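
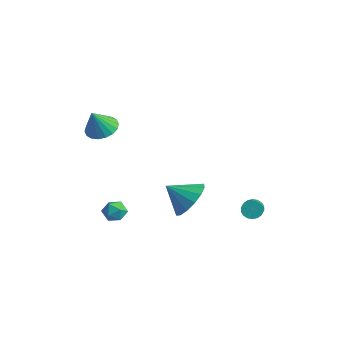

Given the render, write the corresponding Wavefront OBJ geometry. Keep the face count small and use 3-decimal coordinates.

v 2.909 4.121 -2.689
v 3.328 4.323 -2.943
v 4.17 3.481 -2.225
v 3.751 3.279 -1.971
v 3.308 4.464 -2.754
v 4.15 3.622 -2.037
v 3.209 4.536 -2.553
v 4.051 3.695 -1.836
v 3.05 4.527 -2.379
v 3.892 3.685 -1.661
v 2.864 4.437 -2.265
v 3.706 3.595 -1.548
v 2.687 4.284 -2.236
v 3.528 3.442 -1.519
v 2.553 4.099 -2.297
v 3.395 3.257 -1.579
v 2.49 3.919 -2.435
v 3.332 3.077 -1.717
v 2.51 3.778 -2.623
v 3.352 2.936 -1.906
v 2.609 3.705 -2.824
v 3.451 2.864 -2.107
v 2.768 3.715 -2.999
v 3.61 2.873 -2.281
v 2.954 3.805 -3.112
v 3.796 2.963 -2.395
v 3.132 3.958 -3.141
v 3.973 3.116 -2.424
v 3.265 4.143 -3.081
v 4.107 3.301 -2.363
v -0.935 -0.775 -2.082
v -0.549 -0.667 -2.609
v -1.331 -1.653 -2.551
v -0.945 -1.545 -3.078
v -0.674 -1.726 -2.501
v -0.43 -1.182 -2.211
v -1.45 -1.138 -2.949
v -1.206 -0.594 -2.659
v -0.868 -0.891 -3.145
v -0.388 -1.254 -2.868
v -1.492 -1.066 -2.292
v -1.012 -1.429 -2.015
v 3.541 -0.327 0.2
v 4.27 -1.124 0.206
v 2.719 -1.073 1.02
v 4.407 -0.799 0.639
v 4.313 -0.348 0.956
v 4.011 0.109 1.069
v 3.584 0.449 0.95
v 3.145 0.581 0.63
v 2.812 0.47 0.195
v 2.675 0.145 -0.239
v 2.769 -0.306 -0.555
v 3.071 -0.763 -0.669
v 3.498 -1.103 -0.55
v 3.937 -1.235 -0.23
v -2.578 -0.571 2.163
v -1.729 -0.574 2.137
v -2.542 -1.169 3.417
v -1.807 -0.241 2.298
v -2.037 0.027 2.432
v -2.375 0.176 2.514
v -2.753 0.178 2.525
v -3.097 0.031 2.465
v -3.337 -0.235 2.345
v -3.428 -0.567 2.189
v -3.35 -0.901 2.028
v -3.119 -1.168 1.893
v -2.781 -1.318 1.812
v -2.403 -1.319 1.801
v -2.06 -1.173 1.861
v -1.819 -0.907 1.981
f 2 1 5
f 2 5 3
f 3 5 6
f 3 6 4
f 5 1 7
f 5 7 6
f 6 7 8
f 6 8 4
f 7 1 9
f 7 9 8
f 8 9 10
f 8 10 4
f 9 1 11
f 9 11 10
f 10 11 12
f 10 12 4
f 11 1 13
f 11 13 12
f 12 13 14
f 12 14 4
f 13 1 15
f 13 15 14
f 14 15 16
f 14 16 4
f 15 1 17
f 15 17 16
f 16 17 18
f 16 18 4
f 17 1 19
f 17 19 18
f 18 19 20
f 18 20 4
f 19 1 21
f 19 21 20
f 20 21 22
f 20 22 4
f 21 1 23
f 21 23 22
f 22 23 24
f 22 24 4
f 23 1 25
f 23 25 24
f 24 25 26
f 24 26 4
f 25 1 27
f 25 27 26
f 26 27 28
f 26 28 4
f 27 1 29
f 27 29 28
f 28 29 30
f 28 30 4
f 29 1 2
f 29 2 30
f 30 2 3
f 30 3 4
f 31 42 36
f 31 36 32
f 31 32 38
f 31 38 41
f 31 41 42
f 32 36 40
f 36 42 35
f 42 41 33
f 41 38 37
f 38 32 39
f 34 40 35
f 34 35 33
f 34 33 37
f 34 37 39
f 34 39 40
f 35 40 36
f 33 35 42
f 37 33 41
f 39 37 38
f 40 39 32
f 44 43 46
f 44 46 45
f 46 43 47
f 46 47 45
f 47 43 48
f 47 48 45
f 48 43 49
f 48 49 45
f 49 43 50
f 49 50 45
f 50 43 51
f 50 51 45
f 51 43 52
f 51 52 45
f 52 43 53
f 52 53 45
f 53 43 54
f 53 54 45
f 54 43 55
f 54 55 45
f 55 43 56
f 55 56 45
f 56 43 44
f 56 44 45
f 58 57 60
f 58 60 59
f 60 57 61
f 60 61 59
f 61 57 62
f 61 62 59
f 62 57 63
f 62 63 59
f 63 57 64
f 63 64 59
f 64 57 65
f 64 65 59
f 65 57 66
f 65 66 59
f 66 57 67
f 66 67 59
f 67 57 68
f 67 68 59
f 68 57 69
f 68 69 59
f 69 57 70
f 69 70 59
f 70 57 71
f 70 71 59
f 71 57 72
f 71 72 59
f 72 57 58
f 72 58 59



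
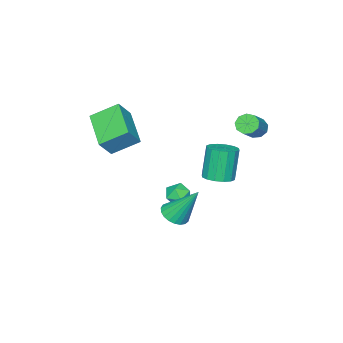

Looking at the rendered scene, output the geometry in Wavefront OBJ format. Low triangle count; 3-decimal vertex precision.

v 3.585 1.203 -1.601
v 3.933 0.769 -1.263
v 3.295 2.157 -0.079
v 4.122 0.947 -1.338
v 4.219 1.169 -1.459
v 4.206 1.396 -1.604
v 4.086 1.59 -1.749
v 3.879 1.717 -1.868
v 3.622 1.755 -1.941
v 3.358 1.698 -1.955
v 3.133 1.555 -1.908
v 2.987 1.351 -1.808
v 2.944 1.121 -1.672
v 3.012 0.905 -1.524
v 3.179 0.741 -1.389
v 3.417 0.657 -1.291
v 3.683 0.667 -1.246
v 3.287 -3.554 2.101
v 2.51 -2.668 2.799
v 2.649 -3.479 1.295
v 1.872 -2.593 1.994
v 4.308 -2.127 1.426
v 3.531 -1.241 2.125
v 3.67 -2.052 0.621
v 2.893 -1.166 1.319
v -0.933 1.697 1.491
v -0.616 1.42 1.185
v 0.31 1.667 1.924
v -0.007 1.943 2.229
v -0.622 1.76 1.079
v 0.305 2.006 1.818
v -0.773 2.07 1.166
v 0.153 2.316 1.904
v -0.999 2.205 1.404
v -0.073 2.452 2.143
v -1.195 2.103 1.683
v -0.268 2.349 2.422
v -1.268 1.811 1.872
v -0.341 2.057 2.611
v -1.184 1.465 1.883
v -0.258 1.711 2.621
v -0.983 1.228 1.71
v -0.057 1.474 2.448
v -0.759 1.21 1.434
v 0.168 1.457 2.173
v -0.335 0.246 -1.78
v 0.227 -0.15 -1.65
v -0.223 -0.282 -0.11
v -0.785 0.114 -0.24
v 0.336 0.19 -1.589
v -0.114 0.058 -0.049
v 0.265 0.545 -1.579
v -0.185 0.413 -0.039
v 0.033 0.82 -1.623
v -0.416 0.688 -0.083
v -0.297 0.941 -1.709
v -0.747 0.809 -0.169
v -0.638 0.876 -1.814
v -1.087 0.744 -0.274
v -0.897 0.642 -1.91
v -1.347 0.51 -0.37
v -1.006 0.302 -1.971
v -1.456 0.17 -0.431
v -0.935 -0.053 -1.981
v -1.385 -0.185 -0.441
v -0.704 -0.328 -1.937
v -1.153 -0.46 -0.397
v -0.373 -0.449 -1.851
v -0.823 -0.581 -0.311
v -0.033 -0.384 -1.746
v -0.482 -0.516 -0.206
v -0.203 -1.148 -3.777
v 0.28 -1.532 -3.987
v -0.38 -1.808 -2.973
v 0.103 -2.192 -3.183
v 0.239 -1.605 -2.935
v 0.348 -1.197 -3.432
v -0.448 -2.143 -3.528
v -0.339 -1.735 -4.025
v 0.128 -2.147 -3.833
v 0.553 -1.815 -3.467
v -0.653 -1.525 -3.493
v -0.228 -1.193 -3.127
f 2 1 4
f 2 4 3
f 4 1 5
f 4 5 3
f 5 1 6
f 5 6 3
f 6 1 7
f 6 7 3
f 7 1 8
f 7 8 3
f 8 1 9
f 8 9 3
f 9 1 10
f 9 10 3
f 10 1 11
f 10 11 3
f 11 1 12
f 11 12 3
f 12 1 13
f 12 13 3
f 13 1 14
f 13 14 3
f 14 1 15
f 14 15 3
f 15 1 16
f 15 16 3
f 16 1 17
f 16 17 3
f 17 1 2
f 17 2 3
f 19 21 18
f 22 19 18
f 18 21 20
f 20 22 18
f 19 25 21
f 23 19 22
f 23 25 19
f 21 25 20
f 24 22 20
f 20 25 24
f 24 23 22
f 25 23 24
f 27 26 30
f 27 30 28
f 28 30 31
f 28 31 29
f 30 26 32
f 30 32 31
f 31 32 33
f 31 33 29
f 32 26 34
f 32 34 33
f 33 34 35
f 33 35 29
f 34 26 36
f 34 36 35
f 35 36 37
f 35 37 29
f 36 26 38
f 36 38 37
f 37 38 39
f 37 39 29
f 38 26 40
f 38 40 39
f 39 40 41
f 39 41 29
f 40 26 42
f 40 42 41
f 41 42 43
f 41 43 29
f 42 26 44
f 42 44 43
f 43 44 45
f 43 45 29
f 44 26 27
f 44 27 45
f 45 27 28
f 45 28 29
f 47 46 50
f 47 50 48
f 48 50 51
f 48 51 49
f 50 46 52
f 50 52 51
f 51 52 53
f 51 53 49
f 52 46 54
f 52 54 53
f 53 54 55
f 53 55 49
f 54 46 56
f 54 56 55
f 55 56 57
f 55 57 49
f 56 46 58
f 56 58 57
f 57 58 59
f 57 59 49
f 58 46 60
f 58 60 59
f 59 60 61
f 59 61 49
f 60 46 62
f 60 62 61
f 61 62 63
f 61 63 49
f 62 46 64
f 62 64 63
f 63 64 65
f 63 65 49
f 64 46 66
f 64 66 65
f 65 66 67
f 65 67 49
f 66 46 68
f 66 68 67
f 67 68 69
f 67 69 49
f 68 46 70
f 68 70 69
f 69 70 71
f 69 71 49
f 70 46 47
f 70 47 71
f 71 47 48
f 71 48 49
f 72 83 77
f 72 77 73
f 72 73 79
f 72 79 82
f 72 82 83
f 73 77 81
f 77 83 76
f 83 82 74
f 82 79 78
f 79 73 80
f 75 81 76
f 75 76 74
f 75 74 78
f 75 78 80
f 75 80 81
f 76 81 77
f 74 76 83
f 78 74 82
f 80 78 79
f 81 80 73



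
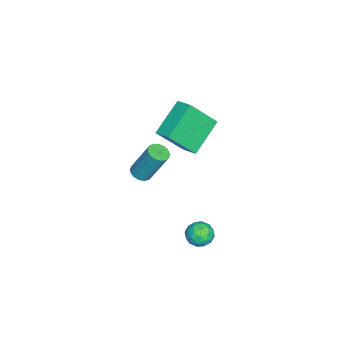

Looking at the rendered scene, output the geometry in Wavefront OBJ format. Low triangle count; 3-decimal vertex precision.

v -0.884 -2.049 -2.169
v -0.342 -2.268 -2.092
v -0.233 -1.33 -0.194
v -0.776 -1.111 -0.271
v -0.297 -2.019 -2.218
v -0.189 -1.081 -0.32
v -0.387 -1.777 -2.332
v -0.278 -0.839 -0.434
v -0.591 -1.597 -2.409
v -0.482 -0.659 -0.511
v -0.862 -1.521 -2.431
v -0.753 -0.583 -0.533
v -1.138 -1.566 -2.393
v -1.03 -0.628 -0.495
v -1.356 -1.722 -2.304
v -1.248 -0.783 -0.406
v -1.466 -1.952 -2.184
v -1.358 -1.014 -0.286
v -1.443 -2.205 -2.06
v -1.334 -1.267 -0.162
v -1.291 -2.422 -1.961
v -1.183 -1.484 -0.063
v -1.047 -2.554 -1.91
v -0.939 -1.616 -0.012
v -0.765 -2.57 -1.918
v -0.657 -1.632 -0.02
v -0.511 -2.467 -1.984
v -0.402 -1.528 -0.086
v -3.511 0.522 0.413
v -2.776 -0.672 2.081
v -2.97 1.28 0.717
v -2.234 0.086 2.385
v -1.866 -0.166 -0.805
v -1.13 -1.36 0.863
v -1.324 0.592 -0.501
v -0.589 -0.602 1.167
v 3.37 2.182 -2.183
v 3.679 2.693 -1.753
v 3.901 1.327 -1.547
v 4.21 1.838 -1.117
v 3.483 1.724 -1.09
v 3.155 2.252 -1.483
v 4.425 1.768 -1.817
v 4.097 2.296 -2.21
v 4.331 2.437 -1.527
v 3.749 2.41 -1.077
v 3.831 1.61 -2.223
v 3.249 1.583 -1.773
v 3.478 2.513 -2.024
v 4.102 1.507 -1.276
v 3.675 1.44 -1.26
v 3.857 1.741 -1.007
v 3.17 2.253 -1.865
v 3.351 2.554 -1.612
v 3.237 1.984 -1.222
v 4.229 1.466 -1.688
v 4.41 1.767 -1.435
v 3.723 2.279 -2.293
v 3.905 2.58 -2.04
v 4.343 2.036 -2.078
v 4.042 2.663 -1.638
v 4.355 2.16 -1.264
v 4.481 2.119 -1.676
v 4.288 2.43 -1.907
v 3.7 2.647 -1.374
v 4.013 2.144 -1
v 3.586 2.077 -0.984
v 3.392 2.388 -1.215
v 4.083 2.496 -1.241
v 3.567 1.876 -2.3
v 3.88 1.373 -1.926
v 4.188 1.632 -2.085
v 3.994 1.943 -2.316
v 3.225 1.86 -2.036
v 3.538 1.357 -1.662
v 3.292 1.59 -1.393
v 3.099 1.901 -1.624
v 3.497 1.524 -2.059
f 2 1 5
f 2 5 3
f 3 5 6
f 3 6 4
f 5 1 7
f 5 7 6
f 6 7 8
f 6 8 4
f 7 1 9
f 7 9 8
f 8 9 10
f 8 10 4
f 9 1 11
f 9 11 10
f 10 11 12
f 10 12 4
f 11 1 13
f 11 13 12
f 12 13 14
f 12 14 4
f 13 1 15
f 13 15 14
f 14 15 16
f 14 16 4
f 15 1 17
f 15 17 16
f 16 17 18
f 16 18 4
f 17 1 19
f 17 19 18
f 18 19 20
f 18 20 4
f 19 1 21
f 19 21 20
f 20 21 22
f 20 22 4
f 21 1 23
f 21 23 22
f 22 23 24
f 22 24 4
f 23 1 25
f 23 25 24
f 24 25 26
f 24 26 4
f 25 1 27
f 25 27 26
f 26 27 28
f 26 28 4
f 27 1 2
f 27 2 28
f 28 2 3
f 28 3 4
f 30 32 29
f 33 30 29
f 29 32 31
f 31 33 29
f 30 36 32
f 34 30 33
f 34 36 30
f 32 36 31
f 35 33 31
f 31 36 35
f 35 34 33
f 36 34 35
f 37 74 53
f 74 48 77
f 53 77 42
f 74 77 53
f 37 53 49
f 53 42 54
f 49 54 38
f 53 54 49
f 37 49 58
f 49 38 59
f 58 59 44
f 49 59 58
f 37 58 70
f 58 44 73
f 70 73 47
f 58 73 70
f 37 70 74
f 70 47 78
f 74 78 48
f 70 78 74
f 38 54 65
f 54 42 68
f 65 68 46
f 54 68 65
f 42 77 55
f 77 48 76
f 55 76 41
f 77 76 55
f 48 78 75
f 78 47 71
f 75 71 39
f 78 71 75
f 47 73 72
f 73 44 60
f 72 60 43
f 73 60 72
f 44 59 64
f 59 38 61
f 64 61 45
f 59 61 64
f 40 66 52
f 66 46 67
f 52 67 41
f 66 67 52
f 40 52 50
f 52 41 51
f 50 51 39
f 52 51 50
f 40 50 57
f 50 39 56
f 57 56 43
f 50 56 57
f 40 57 62
f 57 43 63
f 62 63 45
f 57 63 62
f 40 62 66
f 62 45 69
f 66 69 46
f 62 69 66
f 41 67 55
f 67 46 68
f 55 68 42
f 67 68 55
f 39 51 75
f 51 41 76
f 75 76 48
f 51 76 75
f 43 56 72
f 56 39 71
f 72 71 47
f 56 71 72
f 45 63 64
f 63 43 60
f 64 60 44
f 63 60 64
f 46 69 65
f 69 45 61
f 65 61 38
f 69 61 65



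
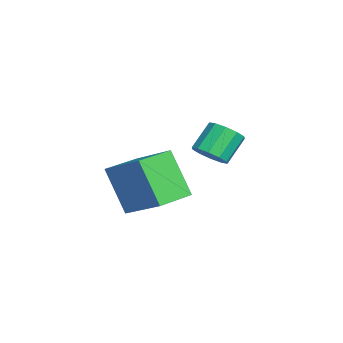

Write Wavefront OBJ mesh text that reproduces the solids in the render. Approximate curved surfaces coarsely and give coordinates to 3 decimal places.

v 0.977 -0.082 -2.318
v 1.435 -0.116 -1.964
v 0.901 0.369 -1.228
v 0.443 0.402 -1.582
v 1.459 0.191 -2.148
v 0.926 0.675 -1.412
v 1.3 0.393 -2.397
v 0.766 0.878 -1.661
v 1.016 0.414 -2.616
v 0.483 0.898 -1.88
v 0.718 0.245 -2.721
v 0.185 0.73 -1.985
v 0.519 -0.049 -2.672
v -0.015 0.436 -1.936
v 0.494 -0.355 -2.488
v -0.039 0.129 -1.752
v 0.654 -0.558 -2.239
v 0.12 -0.073 -1.503
v 0.937 -0.578 -2.02
v 0.404 -0.094 -1.284
v 1.235 -0.41 -1.915
v 0.702 0.075 -1.179
v 3.659 -2.317 -3.18
v 3.066 -2.886 -1.807
v 2.793 -1.501 -3.216
v 2.201 -2.07 -1.843
v 4.519 -1.37 -2.417
v 3.927 -1.939 -1.044
v 3.654 -0.554 -2.453
v 3.061 -1.123 -1.08
f 2 1 5
f 2 5 3
f 3 5 6
f 3 6 4
f 5 1 7
f 5 7 6
f 6 7 8
f 6 8 4
f 7 1 9
f 7 9 8
f 8 9 10
f 8 10 4
f 9 1 11
f 9 11 10
f 10 11 12
f 10 12 4
f 11 1 13
f 11 13 12
f 12 13 14
f 12 14 4
f 13 1 15
f 13 15 14
f 14 15 16
f 14 16 4
f 15 1 17
f 15 17 16
f 16 17 18
f 16 18 4
f 17 1 19
f 17 19 18
f 18 19 20
f 18 20 4
f 19 1 21
f 19 21 20
f 20 21 22
f 20 22 4
f 21 1 2
f 21 2 22
f 22 2 3
f 22 3 4
f 24 26 23
f 27 24 23
f 23 26 25
f 25 27 23
f 24 30 26
f 28 24 27
f 28 30 24
f 26 30 25
f 29 27 25
f 25 30 29
f 29 28 27
f 30 28 29



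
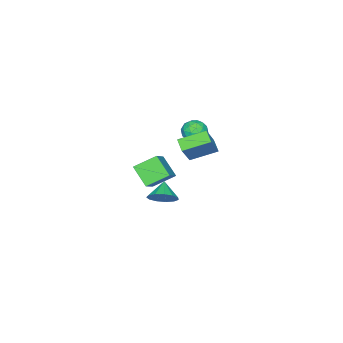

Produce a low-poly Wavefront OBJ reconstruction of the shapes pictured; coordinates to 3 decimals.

v 3.71 1.285 2.09
v 3.376 0.24 3.007
v 2.813 2.176 2.779
v 2.479 1.131 3.697
v 5.121 1.829 3.223
v 4.787 0.784 4.141
v 4.224 2.72 3.913
v 3.89 1.675 4.83
v -1.671 0.077 0.469
v -2.124 -0.536 0.909
v -2.751 1.305 1.065
v -3.204 0.692 1.505
v -0.476 0.348 2.075
v -0.929 -0.265 2.515
v -1.556 1.576 2.671
v -2.009 0.963 3.111
v 0.901 -0.007 -1.21
v 1.51 -0.103 -0.541
v 0.059 -0.473 -0.51
v 1.302 0.362 -0.481
v 0.967 0.71 -0.653
v 0.611 0.83 -1.002
v 0.346 0.684 -1.417
v 0.258 0.319 -1.766
v 0.374 -0.149 -1.938
v 0.657 -0.573 -1.88
v 1.018 -0.817 -1.609
v 1.341 -0.803 -1.211
v 1.525 -0.537 -0.813
v -3.67 -0.197 1.158
v -2.95 0.007 1.52
v -3.67 -1.367 1.82
v -2.95 -1.163 2.182
v -3.646 -0.755 2.381
v -3.646 -0.032 1.972
v -2.974 -1.328 1.368
v -2.974 -0.605 0.959
v -2.52 -0.692 1.649
v -2.936 -0.337 2.275
v -3.684 -1.023 1.065
v -4.1 -0.668 1.691
v -3.31 0.007 1.281
v -3.31 -1.367 2.059
v -3.719 -1.128 2.176
v -3.296 -1.007 2.389
v -3.719 -0.015 1.547
v -3.296 0.105 1.759
v -3.705 -0.343 2.265
v -3.324 -1.465 1.581
v -2.901 -1.345 1.793
v -3.324 -0.353 0.951
v -2.901 -0.232 1.164
v -2.915 -1.017 1.075
v -2.634 -0.283 1.569
v -2.634 -0.971 1.959
v -2.648 -1.068 1.48
v -2.648 -0.643 1.24
v -2.878 -0.075 1.937
v -2.878 -0.762 2.327
v -3.287 -0.522 2.444
v -3.287 -0.098 2.203
v -2.626 -0.485 2.014
v -3.742 -0.598 1.013
v -3.742 -1.285 1.403
v -3.333 -1.262 1.137
v -3.333 -0.838 0.896
v -3.986 -0.389 1.381
v -3.986 -1.077 1.771
v -3.972 -0.717 2.1
v -3.972 -0.292 1.86
v -3.994 -0.875 1.326
f 2 4 1
f 5 2 1
f 1 4 3
f 3 5 1
f 2 8 4
f 6 2 5
f 6 8 2
f 4 8 3
f 7 5 3
f 3 8 7
f 7 6 5
f 8 6 7
f 10 12 9
f 13 10 9
f 9 12 11
f 11 13 9
f 10 16 12
f 14 10 13
f 14 16 10
f 12 16 11
f 15 13 11
f 11 16 15
f 15 14 13
f 16 14 15
f 18 17 20
f 18 20 19
f 20 17 21
f 20 21 19
f 21 17 22
f 21 22 19
f 22 17 23
f 22 23 19
f 23 17 24
f 23 24 19
f 24 17 25
f 24 25 19
f 25 17 26
f 25 26 19
f 26 17 27
f 26 27 19
f 27 17 28
f 27 28 19
f 28 17 29
f 28 29 19
f 29 17 18
f 29 18 19
f 30 67 46
f 67 41 70
f 46 70 35
f 67 70 46
f 30 46 42
f 46 35 47
f 42 47 31
f 46 47 42
f 30 42 51
f 42 31 52
f 51 52 37
f 42 52 51
f 30 51 63
f 51 37 66
f 63 66 40
f 51 66 63
f 30 63 67
f 63 40 71
f 67 71 41
f 63 71 67
f 31 47 58
f 47 35 61
f 58 61 39
f 47 61 58
f 35 70 48
f 70 41 69
f 48 69 34
f 70 69 48
f 41 71 68
f 71 40 64
f 68 64 32
f 71 64 68
f 40 66 65
f 66 37 53
f 65 53 36
f 66 53 65
f 37 52 57
f 52 31 54
f 57 54 38
f 52 54 57
f 33 59 45
f 59 39 60
f 45 60 34
f 59 60 45
f 33 45 43
f 45 34 44
f 43 44 32
f 45 44 43
f 33 43 50
f 43 32 49
f 50 49 36
f 43 49 50
f 33 50 55
f 50 36 56
f 55 56 38
f 50 56 55
f 33 55 59
f 55 38 62
f 59 62 39
f 55 62 59
f 34 60 48
f 60 39 61
f 48 61 35
f 60 61 48
f 32 44 68
f 44 34 69
f 68 69 41
f 44 69 68
f 36 49 65
f 49 32 64
f 65 64 40
f 49 64 65
f 38 56 57
f 56 36 53
f 57 53 37
f 56 53 57
f 39 62 58
f 62 38 54
f 58 54 31
f 62 54 58



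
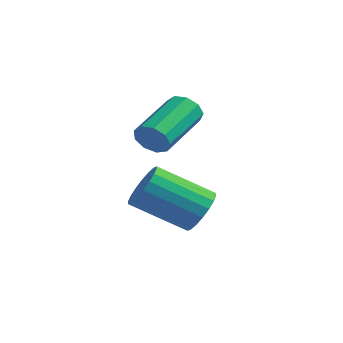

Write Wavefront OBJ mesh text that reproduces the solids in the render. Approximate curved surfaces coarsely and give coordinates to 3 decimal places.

v -1.606 0.796 -0.781
v -1.255 1.017 -1.187
v -1.502 2.664 -0.504
v -1.854 2.444 -0.099
v -1.63 1.015 -1.318
v -1.877 2.662 -0.635
v -1.993 0.911 -1.198
v -2.24 2.558 -0.516
v -2.176 0.753 -0.883
v -2.423 2.4 -0.201
v -2.092 0.616 -0.521
v -2.339 2.263 0.162
v -1.781 0.563 -0.28
v -2.028 2.21 0.402
v -1.388 0.619 -0.274
v -1.635 2.266 0.408
v -1.098 0.758 -0.505
v -1.345 2.406 0.177
v -1.045 0.916 -0.866
v -1.292 2.563 -0.183
v -0.609 1.681 -3.467
v -0.259 1.875 -2.821
v -1.502 0.874 -1.847
v -1.851 0.679 -2.493
v -0.488 2.121 -2.86
v -1.73 1.12 -1.886
v -0.74 2.28 -3.019
v -1.983 1.279 -2.045
v -0.967 2.32 -3.267
v -2.21 1.319 -2.292
v -1.123 2.234 -3.555
v -2.365 1.232 -2.58
v -1.176 2.037 -3.825
v -2.419 1.036 -2.85
v -1.118 1.771 -4.024
v -2.361 0.769 -3.05
v -0.958 1.486 -4.113
v -2.201 0.485 -3.139
v -0.73 1.24 -4.074
v -1.972 0.239 -3.1
v -0.477 1.081 -3.915
v -1.72 0.08 -2.941
v -0.25 1.041 -3.668
v -1.493 0.04 -2.693
v -0.095 1.128 -3.38
v -1.337 0.126 -2.405
v -0.041 1.324 -3.11
v -1.284 0.323 -2.135
v -0.099 1.591 -2.91
v -1.342 0.589 -1.936
f 2 1 5
f 2 5 3
f 3 5 6
f 3 6 4
f 5 1 7
f 5 7 6
f 6 7 8
f 6 8 4
f 7 1 9
f 7 9 8
f 8 9 10
f 8 10 4
f 9 1 11
f 9 11 10
f 10 11 12
f 10 12 4
f 11 1 13
f 11 13 12
f 12 13 14
f 12 14 4
f 13 1 15
f 13 15 14
f 14 15 16
f 14 16 4
f 15 1 17
f 15 17 16
f 16 17 18
f 16 18 4
f 17 1 19
f 17 19 18
f 18 19 20
f 18 20 4
f 19 1 2
f 19 2 20
f 20 2 3
f 20 3 4
f 22 21 25
f 22 25 23
f 23 25 26
f 23 26 24
f 25 21 27
f 25 27 26
f 26 27 28
f 26 28 24
f 27 21 29
f 27 29 28
f 28 29 30
f 28 30 24
f 29 21 31
f 29 31 30
f 30 31 32
f 30 32 24
f 31 21 33
f 31 33 32
f 32 33 34
f 32 34 24
f 33 21 35
f 33 35 34
f 34 35 36
f 34 36 24
f 35 21 37
f 35 37 36
f 36 37 38
f 36 38 24
f 37 21 39
f 37 39 38
f 38 39 40
f 38 40 24
f 39 21 41
f 39 41 40
f 40 41 42
f 40 42 24
f 41 21 43
f 41 43 42
f 42 43 44
f 42 44 24
f 43 21 45
f 43 45 44
f 44 45 46
f 44 46 24
f 45 21 47
f 45 47 46
f 46 47 48
f 46 48 24
f 47 21 49
f 47 49 48
f 48 49 50
f 48 50 24
f 49 21 22
f 49 22 50
f 50 22 23
f 50 23 24



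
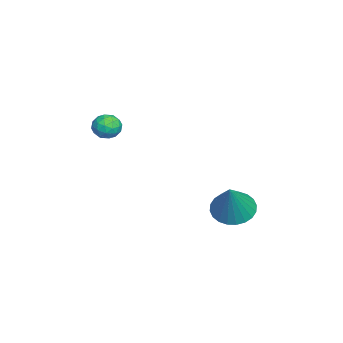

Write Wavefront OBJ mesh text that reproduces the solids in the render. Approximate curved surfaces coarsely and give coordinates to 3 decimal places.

v -1.956 2.152 -4.505
v -1.126 1.978 -5.054
v -0.784 2.088 -2.715
v -1.128 2.372 -5.039
v -1.255 2.732 -4.943
v -1.489 3.004 -4.78
v -1.794 3.146 -4.575
v -2.124 3.137 -4.36
v -2.428 2.978 -4.166
v -2.661 2.693 -4.024
v -2.785 2.325 -3.956
v -2.784 1.931 -3.97
v -2.657 1.571 -4.067
v -2.422 1.299 -4.23
v -2.117 1.157 -4.435
v -1.787 1.167 -4.65
v -1.483 1.326 -4.844
v -1.251 1.611 -4.985
v 0.002 -2.546 0.943
v 0.345 -2.223 1.422
v 0.495 -3.477 1.218
v 0.838 -3.154 1.697
v 0.175 -3.243 1.761
v -0.13 -2.668 1.592
v 0.97 -3.032 1.048
v 0.665 -2.457 0.879
v 0.944 -2.523 1.488
v 0.452 -2.653 1.928
v 0.388 -3.047 0.712
v -0.104 -3.177 1.152
v 0.13 -2.303 1.158
v 0.71 -3.397 1.482
v 0.32 -3.45 1.519
v 0.522 -3.26 1.801
v -0.149 -2.564 1.258
v 0.053 -2.374 1.54
v -0.048 -2.974 1.739
v 0.787 -3.326 1.1
v 0.989 -3.136 1.382
v 0.318 -2.44 0.839
v 0.52 -2.25 1.121
v 0.888 -2.726 0.901
v 0.684 -2.289 1.479
v 0.974 -2.836 1.64
v 1.051 -2.765 1.259
v 0.872 -2.427 1.159
v 0.395 -2.366 1.738
v 0.685 -2.913 1.899
v 0.295 -2.965 1.937
v 0.116 -2.627 1.837
v 0.747 -2.542 1.776
v 0.155 -2.787 0.741
v 0.445 -3.334 0.902
v 0.724 -3.073 0.803
v 0.545 -2.735 0.703
v -0.134 -2.864 1
v 0.156 -3.411 1.161
v -0.032 -3.273 1.481
v -0.211 -2.935 1.381
v 0.093 -3.158 0.864
f 2 1 4
f 2 4 3
f 4 1 5
f 4 5 3
f 5 1 6
f 5 6 3
f 6 1 7
f 6 7 3
f 7 1 8
f 7 8 3
f 8 1 9
f 8 9 3
f 9 1 10
f 9 10 3
f 10 1 11
f 10 11 3
f 11 1 12
f 11 12 3
f 12 1 13
f 12 13 3
f 13 1 14
f 13 14 3
f 14 1 15
f 14 15 3
f 15 1 16
f 15 16 3
f 16 1 17
f 16 17 3
f 17 1 18
f 17 18 3
f 18 1 2
f 18 2 3
f 19 56 35
f 56 30 59
f 35 59 24
f 56 59 35
f 19 35 31
f 35 24 36
f 31 36 20
f 35 36 31
f 19 31 40
f 31 20 41
f 40 41 26
f 31 41 40
f 19 40 52
f 40 26 55
f 52 55 29
f 40 55 52
f 19 52 56
f 52 29 60
f 56 60 30
f 52 60 56
f 20 36 47
f 36 24 50
f 47 50 28
f 36 50 47
f 24 59 37
f 59 30 58
f 37 58 23
f 59 58 37
f 30 60 57
f 60 29 53
f 57 53 21
f 60 53 57
f 29 55 54
f 55 26 42
f 54 42 25
f 55 42 54
f 26 41 46
f 41 20 43
f 46 43 27
f 41 43 46
f 22 48 34
f 48 28 49
f 34 49 23
f 48 49 34
f 22 34 32
f 34 23 33
f 32 33 21
f 34 33 32
f 22 32 39
f 32 21 38
f 39 38 25
f 32 38 39
f 22 39 44
f 39 25 45
f 44 45 27
f 39 45 44
f 22 44 48
f 44 27 51
f 48 51 28
f 44 51 48
f 23 49 37
f 49 28 50
f 37 50 24
f 49 50 37
f 21 33 57
f 33 23 58
f 57 58 30
f 33 58 57
f 25 38 54
f 38 21 53
f 54 53 29
f 38 53 54
f 27 45 46
f 45 25 42
f 46 42 26
f 45 42 46
f 28 51 47
f 51 27 43
f 47 43 20
f 51 43 47



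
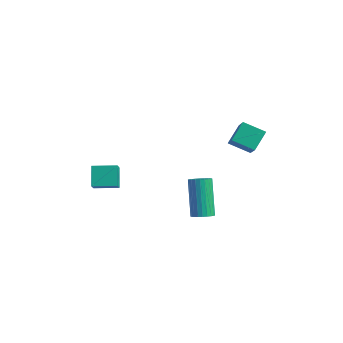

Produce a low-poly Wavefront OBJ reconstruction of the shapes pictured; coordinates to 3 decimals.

v 2.17 2.025 1.492
v 1.181 1.527 1.954
v 2.066 2.921 2.237
v 1.077 2.423 2.698
v 3.183 1.137 2.702
v 2.194 0.639 3.163
v 3.079 2.033 3.446
v 2.09 1.535 3.908
v -4.242 -2.105 -2.155
v -3.742 -2.727 -1.383
v -4.823 -1.504 -1.294
v -4.324 -2.126 -0.523
v -3.296 -1.274 -2.097
v -2.797 -1.896 -1.326
v -3.878 -0.673 -1.237
v -3.378 -1.295 -0.465
v 0.189 0.909 -3.594
v 0.512 0.547 -3.258
v -0.426 1.369 -1.47
v -0.749 1.731 -1.806
v 0.65 0.731 -3.27
v -0.289 1.554 -1.483
v 0.717 0.943 -3.332
v -0.222 1.765 -1.545
v 0.704 1.149 -3.434
v -0.235 1.971 -1.646
v 0.613 1.318 -3.56
v -0.326 2.141 -1.772
v 0.457 1.426 -3.691
v -0.482 2.248 -1.904
v 0.26 1.454 -3.807
v -0.678 2.277 -2.02
v 0.053 1.4 -3.891
v -0.886 2.222 -2.104
v -0.134 1.271 -3.93
v -1.072 2.093 -2.142
v -0.271 1.086 -3.917
v -1.21 1.909 -2.13
v -0.338 0.875 -3.855
v -1.277 1.697 -2.068
v -0.325 0.669 -3.754
v -1.264 1.491 -1.966
v -0.234 0.499 -3.628
v -1.173 1.322 -1.84
v -0.078 0.392 -3.496
v -1.017 1.214 -1.709
v 0.118 0.363 -3.38
v -0.82 1.186 -1.593
v 0.326 0.418 -3.296
v -0.613 1.24 -1.509
f 2 4 1
f 5 2 1
f 1 4 3
f 3 5 1
f 2 8 4
f 6 2 5
f 6 8 2
f 4 8 3
f 7 5 3
f 3 8 7
f 7 6 5
f 8 6 7
f 10 12 9
f 13 10 9
f 9 12 11
f 11 13 9
f 10 16 12
f 14 10 13
f 14 16 10
f 12 16 11
f 15 13 11
f 11 16 15
f 15 14 13
f 16 14 15
f 18 17 21
f 18 21 19
f 19 21 22
f 19 22 20
f 21 17 23
f 21 23 22
f 22 23 24
f 22 24 20
f 23 17 25
f 23 25 24
f 24 25 26
f 24 26 20
f 25 17 27
f 25 27 26
f 26 27 28
f 26 28 20
f 27 17 29
f 27 29 28
f 28 29 30
f 28 30 20
f 29 17 31
f 29 31 30
f 30 31 32
f 30 32 20
f 31 17 33
f 31 33 32
f 32 33 34
f 32 34 20
f 33 17 35
f 33 35 34
f 34 35 36
f 34 36 20
f 35 17 37
f 35 37 36
f 36 37 38
f 36 38 20
f 37 17 39
f 37 39 38
f 38 39 40
f 38 40 20
f 39 17 41
f 39 41 40
f 40 41 42
f 40 42 20
f 41 17 43
f 41 43 42
f 42 43 44
f 42 44 20
f 43 17 45
f 43 45 44
f 44 45 46
f 44 46 20
f 45 17 47
f 45 47 46
f 46 47 48
f 46 48 20
f 47 17 49
f 47 49 48
f 48 49 50
f 48 50 20
f 49 17 18
f 49 18 50
f 50 18 19
f 50 19 20



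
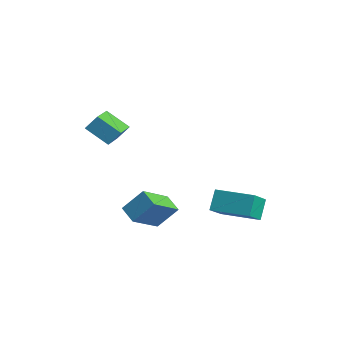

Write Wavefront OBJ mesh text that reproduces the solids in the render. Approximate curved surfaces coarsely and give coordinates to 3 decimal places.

v -4.323 -2.392 3.603
v -4.038 -1.831 4.368
v -3.25 -1.731 2.718
v -2.965 -1.171 3.482
v -3.075 -3.729 4.118
v -2.79 -3.169 4.882
v -2.002 -3.069 3.232
v -1.717 -2.508 3.997
v -0.752 2.939 -3.22
v -0.138 1.747 -2.208
v -1.203 3.613 -2.153
v -0.589 2.42 -1.141
v 1.149 4.02 -3.099
v 1.763 2.827 -2.087
v 0.698 4.693 -2.032
v 1.312 3.501 -1.02
v -0.695 -1.063 -2.709
v -0.3 -2.805 -1.531
v -1.73 -1.01 -2.284
v -1.334 -2.752 -1.105
v -0.166 -0.148 -1.535
v 0.23 -1.89 -0.356
v -1.2 -0.095 -1.109
v -0.805 -1.837 0.069
f 2 4 1
f 5 2 1
f 1 4 3
f 3 5 1
f 2 8 4
f 6 2 5
f 6 8 2
f 4 8 3
f 7 5 3
f 3 8 7
f 7 6 5
f 8 6 7
f 10 12 9
f 13 10 9
f 9 12 11
f 11 13 9
f 10 16 12
f 14 10 13
f 14 16 10
f 12 16 11
f 15 13 11
f 11 16 15
f 15 14 13
f 16 14 15
f 18 20 17
f 21 18 17
f 17 20 19
f 19 21 17
f 18 24 20
f 22 18 21
f 22 24 18
f 20 24 19
f 23 21 19
f 19 24 23
f 23 22 21
f 24 22 23



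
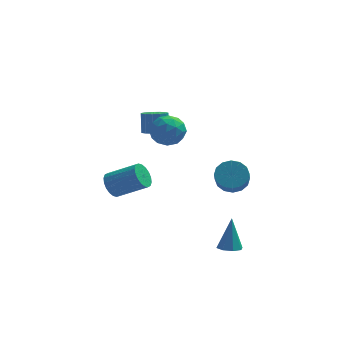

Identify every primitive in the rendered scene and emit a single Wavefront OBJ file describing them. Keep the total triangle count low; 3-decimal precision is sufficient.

v -1.522 3.547 0.948
v -0.838 3.197 1.133
v -0.895 3.743 2.377
v -1.578 4.093 2.192
v -0.733 3.595 0.963
v -0.79 4.141 2.207
v -0.879 3.978 0.788
v -0.936 4.524 2.033
v -1.229 4.224 0.664
v -1.285 4.77 1.909
v -1.671 4.255 0.631
v -1.728 4.801 1.875
v -2.067 4.061 0.697
v -2.123 4.607 1.942
v -2.289 3.704 0.844
v -2.346 4.25 2.088
v -2.267 3.298 1.023
v -2.324 3.843 2.268
v -2.009 2.97 1.179
v -2.066 3.516 2.423
v -1.596 2.826 1.261
v -1.653 3.371 2.505
v -1.16 2.91 1.244
v -1.216 3.456 2.488
v 2.768 -2.234 -4.691
v 3.403 -2.583 -4.609
v 2.872 -1.586 -2.749
v 3.47 -2.058 -4.787
v 3.125 -1.636 -4.91
v 2.571 -1.564 -4.904
v 2.132 -1.884 -4.773
v 2.066 -2.409 -4.595
v 2.41 -2.832 -4.473
v 2.964 -2.904 -4.478
v -3.863 1.916 -2.457
v -3.41 2.135 -3.166
v -1.643 1.824 -2.133
v -2.097 1.604 -1.423
v -3.456 2.474 -2.985
v -1.689 2.163 -1.951
v -3.583 2.703 -2.699
v -1.816 2.392 -1.666
v -3.765 2.775 -2.365
v -1.999 2.464 -1.332
v -3.967 2.677 -2.05
v -2.201 2.366 -1.016
v -4.148 2.429 -1.815
v -2.382 2.118 -0.781
v -4.273 2.079 -1.707
v -2.507 1.767 -0.673
v -4.317 1.696 -1.747
v -2.55 1.385 -0.714
v -4.271 1.357 -1.929
v -2.504 1.046 -0.895
v -4.144 1.128 -2.214
v -2.377 0.817 -1.181
v -3.961 1.056 -2.548
v -2.195 0.745 -1.515
v -3.759 1.154 -2.864
v -1.993 0.843 -1.83
v -3.578 1.402 -3.099
v -1.812 1.091 -2.065
v -3.453 1.753 -3.207
v -1.687 1.441 -2.173
v -1.16 0.059 4.171
v -0.59 0.689 3.517
v -0.69 -1.329 3.243
v -0.12 -0.699 2.589
v 0.201 -0.853 3.6
v -0.089 0.006 4.174
v -1.191 -0.646 2.586
v -1.481 0.213 3.16
v -0.609 0.254 2.537
v 0.252 0.126 3.164
v -1.532 -0.766 3.596
v -0.671 -0.894 4.223
v -0.916 0.496 3.926
v -0.364 -1.136 2.834
v -0.175 -1.227 3.429
v 0.16 -0.856 3.045
v -0.622 0.094 4.312
v -0.286 0.465 3.927
v 0.178 -0.442 3.976
v -0.994 -1.105 2.833
v -0.658 -0.734 2.448
v -1.44 0.216 3.715
v -1.105 0.587 3.331
v -1.458 -0.198 2.784
v -0.592 0.611 2.965
v -0.316 -0.206 2.42
v -0.946 -0.174 2.418
v -1.116 0.33 2.755
v -0.086 0.535 3.334
v 0.19 -0.281 2.788
v 0.379 -0.371 3.383
v 0.208 0.133 3.72
v -0.097 0.279 2.758
v -1.47 -0.359 3.972
v -1.194 -1.175 3.426
v -1.488 -0.773 3.04
v -1.659 -0.269 3.377
v -0.964 -0.434 4.34
v -0.688 -1.251 3.795
v -0.164 -0.97 4.005
v -0.334 -0.466 4.342
v -1.183 -0.919 4.002
v 2.868 0.896 -1.143
v 3.728 0.565 -1.444
v 3.693 -0.407 -0.479
v 2.832 -0.076 -0.177
v 3.836 0.909 -1.094
v 3.801 -0.063 -0.129
v 3.685 1.249 -0.757
v 3.65 0.277 0.208
v 3.315 1.494 -0.524
v 3.279 0.523 0.442
v 2.824 1.58 -0.456
v 2.789 0.608 0.509
v 2.346 1.482 -0.572
v 2.31 0.51 0.393
v 2.007 1.227 -0.841
v 1.972 0.255 0.124
v 1.899 0.883 -1.191
v 1.864 -0.089 -0.226
v 2.05 0.543 -1.528
v 2.015 -0.429 -0.563
v 2.421 0.297 -1.762
v 2.385 -0.674 -0.796
v 2.911 0.212 -1.829
v 2.876 -0.76 -0.864
v 3.39 0.31 -1.713
v 3.354 -0.662 -0.748
f 2 1 5
f 2 5 3
f 3 5 6
f 3 6 4
f 5 1 7
f 5 7 6
f 6 7 8
f 6 8 4
f 7 1 9
f 7 9 8
f 8 9 10
f 8 10 4
f 9 1 11
f 9 11 10
f 10 11 12
f 10 12 4
f 11 1 13
f 11 13 12
f 12 13 14
f 12 14 4
f 13 1 15
f 13 15 14
f 14 15 16
f 14 16 4
f 15 1 17
f 15 17 16
f 16 17 18
f 16 18 4
f 17 1 19
f 17 19 18
f 18 19 20
f 18 20 4
f 19 1 21
f 19 21 20
f 20 21 22
f 20 22 4
f 21 1 23
f 21 23 22
f 22 23 24
f 22 24 4
f 23 1 2
f 23 2 24
f 24 2 3
f 24 3 4
f 26 25 28
f 26 28 27
f 28 25 29
f 28 29 27
f 29 25 30
f 29 30 27
f 30 25 31
f 30 31 27
f 31 25 32
f 31 32 27
f 32 25 33
f 32 33 27
f 33 25 34
f 33 34 27
f 34 25 26
f 34 26 27
f 36 35 39
f 36 39 37
f 37 39 40
f 37 40 38
f 39 35 41
f 39 41 40
f 40 41 42
f 40 42 38
f 41 35 43
f 41 43 42
f 42 43 44
f 42 44 38
f 43 35 45
f 43 45 44
f 44 45 46
f 44 46 38
f 45 35 47
f 45 47 46
f 46 47 48
f 46 48 38
f 47 35 49
f 47 49 48
f 48 49 50
f 48 50 38
f 49 35 51
f 49 51 50
f 50 51 52
f 50 52 38
f 51 35 53
f 51 53 52
f 52 53 54
f 52 54 38
f 53 35 55
f 53 55 54
f 54 55 56
f 54 56 38
f 55 35 57
f 55 57 56
f 56 57 58
f 56 58 38
f 57 35 59
f 57 59 58
f 58 59 60
f 58 60 38
f 59 35 61
f 59 61 60
f 60 61 62
f 60 62 38
f 61 35 63
f 61 63 62
f 62 63 64
f 62 64 38
f 63 35 36
f 63 36 64
f 64 36 37
f 64 37 38
f 65 102 81
f 102 76 105
f 81 105 70
f 102 105 81
f 65 81 77
f 81 70 82
f 77 82 66
f 81 82 77
f 65 77 86
f 77 66 87
f 86 87 72
f 77 87 86
f 65 86 98
f 86 72 101
f 98 101 75
f 86 101 98
f 65 98 102
f 98 75 106
f 102 106 76
f 98 106 102
f 66 82 93
f 82 70 96
f 93 96 74
f 82 96 93
f 70 105 83
f 105 76 104
f 83 104 69
f 105 104 83
f 76 106 103
f 106 75 99
f 103 99 67
f 106 99 103
f 75 101 100
f 101 72 88
f 100 88 71
f 101 88 100
f 72 87 92
f 87 66 89
f 92 89 73
f 87 89 92
f 68 94 80
f 94 74 95
f 80 95 69
f 94 95 80
f 68 80 78
f 80 69 79
f 78 79 67
f 80 79 78
f 68 78 85
f 78 67 84
f 85 84 71
f 78 84 85
f 68 85 90
f 85 71 91
f 90 91 73
f 85 91 90
f 68 90 94
f 90 73 97
f 94 97 74
f 90 97 94
f 69 95 83
f 95 74 96
f 83 96 70
f 95 96 83
f 67 79 103
f 79 69 104
f 103 104 76
f 79 104 103
f 71 84 100
f 84 67 99
f 100 99 75
f 84 99 100
f 73 91 92
f 91 71 88
f 92 88 72
f 91 88 92
f 74 97 93
f 97 73 89
f 93 89 66
f 97 89 93
f 108 107 111
f 108 111 109
f 109 111 112
f 109 112 110
f 111 107 113
f 111 113 112
f 112 113 114
f 112 114 110
f 113 107 115
f 113 115 114
f 114 115 116
f 114 116 110
f 115 107 117
f 115 117 116
f 116 117 118
f 116 118 110
f 117 107 119
f 117 119 118
f 118 119 120
f 118 120 110
f 119 107 121
f 119 121 120
f 120 121 122
f 120 122 110
f 121 107 123
f 121 123 122
f 122 123 124
f 122 124 110
f 123 107 125
f 123 125 124
f 124 125 126
f 124 126 110
f 125 107 127
f 125 127 126
f 126 127 128
f 126 128 110
f 127 107 129
f 127 129 128
f 128 129 130
f 128 130 110
f 129 107 131
f 129 131 130
f 130 131 132
f 130 132 110
f 131 107 108
f 131 108 132
f 132 108 109
f 132 109 110



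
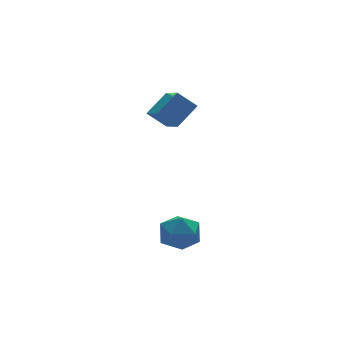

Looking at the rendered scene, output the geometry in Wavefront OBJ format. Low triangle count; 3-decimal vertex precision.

v -0.791 -1.417 -1.296
v 0.174 -1.12 -1.277
v -0.394 -2.64 -2.303
v 0.571 -2.343 -2.284
v 0.149 -2.743 -1.459
v -0.096 -1.987 -0.836
v -0.124 -1.773 -2.744
v -0.369 -1.017 -2.121
v 0.586 -1.34 -2.172
v 0.755 -1.939 -1.377
v -0.975 -1.821 -2.203
v -0.806 -2.42 -1.408
v 0.822 3.121 2.767
v 0.618 1.652 3.49
v 1.915 3.401 3.645
v 1.711 1.932 4.368
v 1.549 2.648 2.012
v 1.345 1.179 2.735
v 2.642 2.928 2.89
v 2.438 1.459 3.613
f 1 12 6
f 1 6 2
f 1 2 8
f 1 8 11
f 1 11 12
f 2 6 10
f 6 12 5
f 12 11 3
f 11 8 7
f 8 2 9
f 4 10 5
f 4 5 3
f 4 3 7
f 4 7 9
f 4 9 10
f 5 10 6
f 3 5 12
f 7 3 11
f 9 7 8
f 10 9 2
f 14 16 13
f 17 14 13
f 13 16 15
f 15 17 13
f 14 20 16
f 18 14 17
f 18 20 14
f 16 20 15
f 19 17 15
f 15 20 19
f 19 18 17
f 20 18 19



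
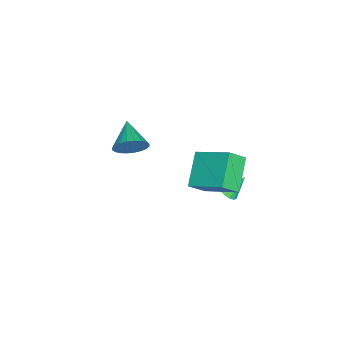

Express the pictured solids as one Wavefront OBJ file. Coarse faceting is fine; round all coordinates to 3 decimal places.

v -2.35 -1.582 -1.526
v -1.87 -1.969 -0.844
v -3.73 -2.178 -0.894
v -1.945 -1.647 -0.703
v -2.081 -1.316 -0.688
v -2.258 -1.024 -0.801
v -2.45 -0.818 -1.024
v -2.626 -0.728 -1.323
v -2.76 -0.768 -1.654
v -2.832 -0.932 -1.965
v -2.831 -1.195 -2.209
v -2.756 -1.517 -2.35
v -2.62 -1.849 -2.365
v -2.443 -2.14 -2.252
v -2.251 -2.346 -2.029
v -2.075 -2.436 -1.73
v -1.941 -2.396 -1.399
v -1.869 -2.232 -1.088
v -2.262 3.291 -3.735
v -1.717 3.277 -3.508
v -2.638 4.029 -2.785
v -1.713 3.501 -3.68
v -1.834 3.676 -3.865
v -2.053 3.764 -4.02
v -2.32 3.743 -4.109
v -2.574 3.619 -4.113
v -2.756 3.419 -4.03
v -2.825 3.19 -3.88
v -2.764 2.985 -3.696
v -2.589 2.849 -3.521
v -2.339 2.815 -3.395
v -2.071 2.89 -3.347
v -1.846 3.056 -3.387
v 2.205 3.244 0.899
v 0.669 3.181 1.947
v 2.836 4.962 1.928
v 1.301 4.899 2.976
v 2.739 2.601 1.644
v 1.204 2.538 2.692
v 3.371 4.319 2.673
v 1.835 4.256 3.721
f 2 1 4
f 2 4 3
f 4 1 5
f 4 5 3
f 5 1 6
f 5 6 3
f 6 1 7
f 6 7 3
f 7 1 8
f 7 8 3
f 8 1 9
f 8 9 3
f 9 1 10
f 9 10 3
f 10 1 11
f 10 11 3
f 11 1 12
f 11 12 3
f 12 1 13
f 12 13 3
f 13 1 14
f 13 14 3
f 14 1 15
f 14 15 3
f 15 1 16
f 15 16 3
f 16 1 17
f 16 17 3
f 17 1 18
f 17 18 3
f 18 1 2
f 18 2 3
f 20 19 22
f 20 22 21
f 22 19 23
f 22 23 21
f 23 19 24
f 23 24 21
f 24 19 25
f 24 25 21
f 25 19 26
f 25 26 21
f 26 19 27
f 26 27 21
f 27 19 28
f 27 28 21
f 28 19 29
f 28 29 21
f 29 19 30
f 29 30 21
f 30 19 31
f 30 31 21
f 31 19 32
f 31 32 21
f 32 19 33
f 32 33 21
f 33 19 20
f 33 20 21
f 35 37 34
f 38 35 34
f 34 37 36
f 36 38 34
f 35 41 37
f 39 35 38
f 39 41 35
f 37 41 36
f 40 38 36
f 36 41 40
f 40 39 38
f 41 39 40



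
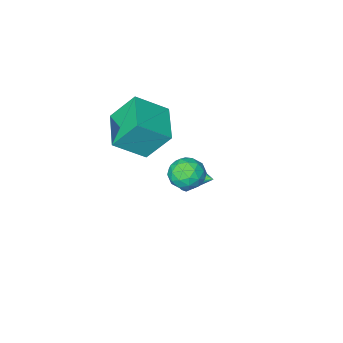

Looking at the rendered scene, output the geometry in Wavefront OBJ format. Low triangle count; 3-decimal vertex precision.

v 0.589 -1.549 -3.853
v 1.048 -1.584 -3.079
v -0.029 -0.251 -3.427
v 1.326 -1.355 -3.374
v 1.407 -1.178 -3.798
v 1.269 -1.101 -4.236
v 0.948 -1.143 -4.571
v 0.531 -1.295 -4.714
v 0.13 -1.515 -4.626
v -0.148 -1.744 -4.331
v -0.229 -1.921 -3.908
v -0.091 -1.998 -3.47
v 0.23 -1.956 -3.134
v 0.647 -1.804 -2.991
v 1.791 -1.36 1.943
v 3.265 -1.97 3.098
v 2.814 0.478 1.607
v 4.289 -0.132 2.762
v 2.691 -2.148 0.378
v 4.166 -2.758 1.533
v 3.715 -0.31 0.042
v 5.189 -0.92 1.197
v 2.86 3.274 0.729
v 3.676 3.238 1.187
v 2.984 1.802 0.393
v 3.8 1.766 0.851
v 3.002 1.889 1.325
v 2.926 2.798 1.532
v 3.734 2.242 0.048
v 3.658 3.151 0.255
v 4.216 2.6 0.766
v 3.763 2.382 1.555
v 2.897 2.658 0.025
v 2.444 2.44 0.814
v 3.257 3.385 0.987
v 3.403 1.655 0.593
v 2.934 1.727 0.871
v 3.413 1.706 1.14
v 2.816 3.126 1.191
v 3.296 3.105 1.46
v 2.899 2.313 1.541
v 3.364 1.935 0.12
v 3.844 1.914 0.389
v 3.247 3.334 0.44
v 3.726 3.313 0.709
v 3.761 2.727 0.039
v 4.054 2.989 1.009
v 4.127 2.124 0.811
v 4.089 2.404 0.339
v 4.044 2.938 0.461
v 3.788 2.861 1.473
v 3.861 1.996 1.275
v 3.392 2.068 1.554
v 3.347 2.602 1.676
v 4.106 2.486 1.225
v 2.799 3.044 0.305
v 2.872 2.179 0.107
v 3.313 2.438 -0.096
v 3.268 2.972 0.026
v 2.533 2.916 0.769
v 2.606 2.051 0.571
v 2.616 2.102 1.119
v 2.571 2.636 1.241
v 2.554 2.554 0.355
f 2 1 4
f 2 4 3
f 4 1 5
f 4 5 3
f 5 1 6
f 5 6 3
f 6 1 7
f 6 7 3
f 7 1 8
f 7 8 3
f 8 1 9
f 8 9 3
f 9 1 10
f 9 10 3
f 10 1 11
f 10 11 3
f 11 1 12
f 11 12 3
f 12 1 13
f 12 13 3
f 13 1 14
f 13 14 3
f 14 1 2
f 14 2 3
f 16 18 15
f 19 16 15
f 15 18 17
f 17 19 15
f 16 22 18
f 20 16 19
f 20 22 16
f 18 22 17
f 21 19 17
f 17 22 21
f 21 20 19
f 22 20 21
f 23 60 39
f 60 34 63
f 39 63 28
f 60 63 39
f 23 39 35
f 39 28 40
f 35 40 24
f 39 40 35
f 23 35 44
f 35 24 45
f 44 45 30
f 35 45 44
f 23 44 56
f 44 30 59
f 56 59 33
f 44 59 56
f 23 56 60
f 56 33 64
f 60 64 34
f 56 64 60
f 24 40 51
f 40 28 54
f 51 54 32
f 40 54 51
f 28 63 41
f 63 34 62
f 41 62 27
f 63 62 41
f 34 64 61
f 64 33 57
f 61 57 25
f 64 57 61
f 33 59 58
f 59 30 46
f 58 46 29
f 59 46 58
f 30 45 50
f 45 24 47
f 50 47 31
f 45 47 50
f 26 52 38
f 52 32 53
f 38 53 27
f 52 53 38
f 26 38 36
f 38 27 37
f 36 37 25
f 38 37 36
f 26 36 43
f 36 25 42
f 43 42 29
f 36 42 43
f 26 43 48
f 43 29 49
f 48 49 31
f 43 49 48
f 26 48 52
f 48 31 55
f 52 55 32
f 48 55 52
f 27 53 41
f 53 32 54
f 41 54 28
f 53 54 41
f 25 37 61
f 37 27 62
f 61 62 34
f 37 62 61
f 29 42 58
f 42 25 57
f 58 57 33
f 42 57 58
f 31 49 50
f 49 29 46
f 50 46 30
f 49 46 50
f 32 55 51
f 55 31 47
f 51 47 24
f 55 47 51



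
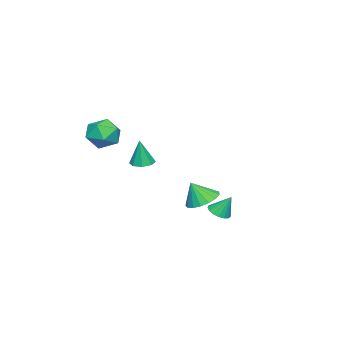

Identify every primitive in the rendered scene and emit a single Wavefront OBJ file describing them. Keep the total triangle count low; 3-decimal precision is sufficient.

v -3.362 -0.005 -4.353
v -2.646 -0.52 -4.78
v -3.038 -0.535 -3.167
v -2.437 -0.118 -4.657
v -2.441 0.309 -4.465
v -2.655 0.665 -4.247
v -3.031 0.868 -4.054
v -3.483 0.87 -3.929
v -3.908 0.672 -3.902
v -4.207 0.319 -3.978
v -4.313 -0.108 -4.14
v -4.201 -0.511 -4.351
v -3.897 -0.799 -4.563
v -3.47 -0.904 -4.726
v -3.019 -0.804 -4.805
v 0.183 2.463 -3.547
v 0.819 2.421 -3.495
v 0.137 3.077 -2.493
v 0.775 2.682 -3.649
v 0.595 2.893 -3.78
v 0.321 3.006 -3.857
v 0.015 2.994 -3.863
v -0.253 2.86 -3.797
v -0.421 2.636 -3.673
v -0.45 2.372 -3.521
v -0.335 2.129 -3.374
v -0.101 1.962 -3.267
v 0.197 1.911 -3.224
v 0.493 1.985 -3.255
v 0.717 2.17 -3.353
v 3.179 -1.515 2.317
v 3.664 -2.334 2.584
v 2.516 -2.306 1.096
v 3.001 -3.125 1.363
v 2.272 -2.775 1.931
v 2.682 -2.286 2.686
v 3.498 -2.354 0.994
v 3.908 -1.865 1.749
v 3.861 -2.853 1.766
v 3.104 -3.112 2.345
v 3.076 -1.528 1.335
v 2.319 -1.787 1.914
v 0.496 -1.513 -0.747
v 1.097 -1.744 -0.838
v 0.704 -1.567 0.767
v 1.084 -1.247 -0.819
v 0.727 -0.906 -0.758
v 0.234 -0.921 -0.691
v -0.105 -1.283 -0.657
v -0.093 -1.78 -0.676
v 0.265 -2.121 -0.737
v 0.757 -2.106 -0.804
f 2 1 4
f 2 4 3
f 4 1 5
f 4 5 3
f 5 1 6
f 5 6 3
f 6 1 7
f 6 7 3
f 7 1 8
f 7 8 3
f 8 1 9
f 8 9 3
f 9 1 10
f 9 10 3
f 10 1 11
f 10 11 3
f 11 1 12
f 11 12 3
f 12 1 13
f 12 13 3
f 13 1 14
f 13 14 3
f 14 1 15
f 14 15 3
f 15 1 2
f 15 2 3
f 17 16 19
f 17 19 18
f 19 16 20
f 19 20 18
f 20 16 21
f 20 21 18
f 21 16 22
f 21 22 18
f 22 16 23
f 22 23 18
f 23 16 24
f 23 24 18
f 24 16 25
f 24 25 18
f 25 16 26
f 25 26 18
f 26 16 27
f 26 27 18
f 27 16 28
f 27 28 18
f 28 16 29
f 28 29 18
f 29 16 30
f 29 30 18
f 30 16 17
f 30 17 18
f 31 42 36
f 31 36 32
f 31 32 38
f 31 38 41
f 31 41 42
f 32 36 40
f 36 42 35
f 42 41 33
f 41 38 37
f 38 32 39
f 34 40 35
f 34 35 33
f 34 33 37
f 34 37 39
f 34 39 40
f 35 40 36
f 33 35 42
f 37 33 41
f 39 37 38
f 40 39 32
f 44 43 46
f 44 46 45
f 46 43 47
f 46 47 45
f 47 43 48
f 47 48 45
f 48 43 49
f 48 49 45
f 49 43 50
f 49 50 45
f 50 43 51
f 50 51 45
f 51 43 52
f 51 52 45
f 52 43 44
f 52 44 45



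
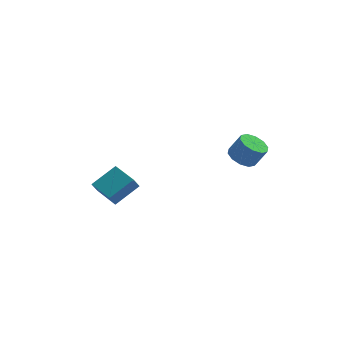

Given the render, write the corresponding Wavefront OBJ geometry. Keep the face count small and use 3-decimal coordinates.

v 3.379 -3.065 2.199
v 3.907 -2.521 1.945
v 4.49 -2.61 2.967
v 3.961 -3.155 3.221
v 3.54 -2.282 2.175
v 4.123 -2.371 3.197
v 3.112 -2.343 2.414
v 3.695 -2.432 3.436
v 2.785 -2.679 2.571
v 3.368 -2.768 3.593
v 2.685 -3.163 2.586
v 3.268 -3.252 3.608
v 2.85 -3.61 2.453
v 3.433 -3.699 3.475
v 3.217 -3.849 2.223
v 3.8 -3.938 3.245
v 3.645 -3.788 1.984
v 4.228 -3.877 3.006
v 3.972 -3.452 1.827
v 4.555 -3.541 2.849
v 4.072 -2.968 1.812
v 4.655 -3.057 2.834
v -2.922 1.895 -4.001
v -1.618 2.627 -3.131
v -3.81 3.248 -3.809
v -2.507 3.98 -2.939
v -2.613 2.2 -4.721
v -1.31 2.932 -3.851
v -3.502 3.553 -4.529
v -2.198 4.285 -3.659
f 2 1 5
f 2 5 3
f 3 5 6
f 3 6 4
f 5 1 7
f 5 7 6
f 6 7 8
f 6 8 4
f 7 1 9
f 7 9 8
f 8 9 10
f 8 10 4
f 9 1 11
f 9 11 10
f 10 11 12
f 10 12 4
f 11 1 13
f 11 13 12
f 12 13 14
f 12 14 4
f 13 1 15
f 13 15 14
f 14 15 16
f 14 16 4
f 15 1 17
f 15 17 16
f 16 17 18
f 16 18 4
f 17 1 19
f 17 19 18
f 18 19 20
f 18 20 4
f 19 1 21
f 19 21 20
f 20 21 22
f 20 22 4
f 21 1 2
f 21 2 22
f 22 2 3
f 22 3 4
f 24 26 23
f 27 24 23
f 23 26 25
f 25 27 23
f 24 30 26
f 28 24 27
f 28 30 24
f 26 30 25
f 29 27 25
f 25 30 29
f 29 28 27
f 30 28 29



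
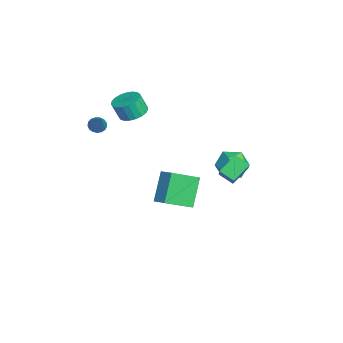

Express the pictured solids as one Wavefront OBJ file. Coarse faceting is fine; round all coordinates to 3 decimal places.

v 4.646 2.108 0.936
v 4.086 3.077 1.743
v 3.05 2.367 -0.481
v 2.49 3.336 0.326
v 5.19 2.824 0.454
v 4.63 3.793 1.261
v 3.594 3.083 -0.963
v 3.034 4.052 -0.156
v -0.571 -3.99 1.904
v -0.171 -4.061 1.518
v 0.771 -3.91 3.276
v -0.201 -3.795 1.531
v -0.315 -3.574 1.63
v -0.488 -3.448 1.792
v -0.68 -3.446 1.979
v -0.846 -3.569 2.149
v -0.95 -3.788 2.263
v -0.966 -4.054 2.295
v -0.892 -4.305 2.237
v -0.745 -4.484 2.103
v -0.557 -4.549 1.923
v -0.372 -4.487 1.739
v -0.233 -4.311 1.593
v -1.027 1.383 -3.429
v -0.434 -0.377 -2.385
v -0.234 1.877 -3.046
v 0.359 0.118 -2.003
v 0.161 0.782 -5.117
v 0.754 -0.977 -4.074
v 0.954 1.277 -4.735
v 1.547 -0.483 -3.691
v -1.843 4.266 -2.457
v -1.051 4.481 -1.688
v -0.649 3.279 -3.412
v 0.143 3.494 -2.643
v -0.727 2.83 -2.384
v -1.466 3.44 -1.793
v -0.234 4.32 -3.307
v -0.973 4.93 -2.716
v -0.057 4.514 -2.213
v -0.361 3.593 -1.643
v -1.339 4.167 -3.457
v -1.643 3.246 -2.887
v -1.099 -1.845 2.371
v -0.536 -1.2 2.651
v -0.599 -1.631 3.769
v -1.161 -2.275 3.489
v -0.87 -1.037 2.695
v -0.932 -1.467 3.813
v -1.243 -1.013 2.683
v -1.306 -1.444 3.801
v -1.591 -1.133 2.617
v -1.654 -1.564 3.736
v -1.855 -1.376 2.509
v -1.917 -1.807 3.627
v -1.987 -1.7 2.377
v -2.05 -2.131 3.495
v -1.966 -2.049 2.243
v -2.028 -2.48 3.362
v -1.795 -2.363 2.132
v -1.857 -2.794 3.251
v -1.503 -2.587 2.062
v -1.566 -3.018 3.181
v -1.142 -2.683 2.046
v -1.205 -3.113 3.164
v -0.773 -2.634 2.085
v -0.836 -3.064 3.204
v -0.46 -2.448 2.174
v -0.523 -2.879 3.293
v -0.258 -2.158 2.297
v -0.321 -2.589 3.416
v -0.201 -1.814 2.433
v -0.264 -2.245 3.551
v -0.3 -1.475 2.558
v -0.362 -1.906 3.676
f 2 4 1
f 5 2 1
f 1 4 3
f 3 5 1
f 2 8 4
f 6 2 5
f 6 8 2
f 4 8 3
f 7 5 3
f 3 8 7
f 7 6 5
f 8 6 7
f 10 9 12
f 10 12 11
f 12 9 13
f 12 13 11
f 13 9 14
f 13 14 11
f 14 9 15
f 14 15 11
f 15 9 16
f 15 16 11
f 16 9 17
f 16 17 11
f 17 9 18
f 17 18 11
f 18 9 19
f 18 19 11
f 19 9 20
f 19 20 11
f 20 9 21
f 20 21 11
f 21 9 22
f 21 22 11
f 22 9 23
f 22 23 11
f 23 9 10
f 23 10 11
f 25 27 24
f 28 25 24
f 24 27 26
f 26 28 24
f 25 31 27
f 29 25 28
f 29 31 25
f 27 31 26
f 30 28 26
f 26 31 30
f 30 29 28
f 31 29 30
f 32 43 37
f 32 37 33
f 32 33 39
f 32 39 42
f 32 42 43
f 33 37 41
f 37 43 36
f 43 42 34
f 42 39 38
f 39 33 40
f 35 41 36
f 35 36 34
f 35 34 38
f 35 38 40
f 35 40 41
f 36 41 37
f 34 36 43
f 38 34 42
f 40 38 39
f 41 40 33
f 45 44 48
f 45 48 46
f 46 48 49
f 46 49 47
f 48 44 50
f 48 50 49
f 49 50 51
f 49 51 47
f 50 44 52
f 50 52 51
f 51 52 53
f 51 53 47
f 52 44 54
f 52 54 53
f 53 54 55
f 53 55 47
f 54 44 56
f 54 56 55
f 55 56 57
f 55 57 47
f 56 44 58
f 56 58 57
f 57 58 59
f 57 59 47
f 58 44 60
f 58 60 59
f 59 60 61
f 59 61 47
f 60 44 62
f 60 62 61
f 61 62 63
f 61 63 47
f 62 44 64
f 62 64 63
f 63 64 65
f 63 65 47
f 64 44 66
f 64 66 65
f 65 66 67
f 65 67 47
f 66 44 68
f 66 68 67
f 67 68 69
f 67 69 47
f 68 44 70
f 68 70 69
f 69 70 71
f 69 71 47
f 70 44 72
f 70 72 71
f 71 72 73
f 71 73 47
f 72 44 74
f 72 74 73
f 73 74 75
f 73 75 47
f 74 44 45
f 74 45 75
f 75 45 46
f 75 46 47



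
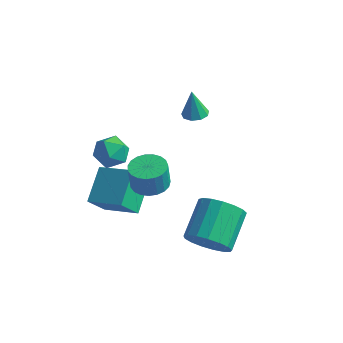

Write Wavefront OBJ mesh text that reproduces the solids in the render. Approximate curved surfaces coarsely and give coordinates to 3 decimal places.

v 1.31 -2.746 -2.614
v 2.018 -3.083 -1.857
v 1.858 -1.33 -0.929
v 1.15 -0.994 -1.686
v 2.32 -2.863 -2.221
v 2.16 -1.11 -1.293
v 2.39 -2.616 -2.675
v 2.231 -0.863 -1.747
v 2.213 -2.399 -3.115
v 2.054 -0.646 -2.187
v 1.829 -2.262 -3.441
v 1.67 -0.509 -2.512
v 1.326 -2.235 -3.577
v 1.167 -0.482 -2.648
v 0.819 -2.326 -3.492
v 0.66 -0.573 -2.564
v 0.425 -2.513 -3.207
v 0.266 -0.76 -2.278
v 0.233 -2.754 -2.785
v 0.074 -1.001 -1.857
v 0.288 -2.993 -2.325
v 0.129 -1.24 -1.396
v 0.577 -3.175 -1.931
v 0.418 -1.422 -1.002
v 1.034 -3.259 -1.693
v 0.874 -1.507 -0.765
v 1.554 -3.226 -1.666
v 1.394 -1.473 -0.738
v -4.025 -0.97 1.008
v -3.325 -1.516 1.114
v -4.475 -1.764 -0.114
v -3.775 -2.31 -0.008
v -4.429 -2.298 0.602
v -4.151 -1.806 1.295
v -3.649 -1.474 -0.295
v -3.371 -0.982 0.398
v -3.093 -1.827 0.309
v -3.575 -2.336 0.863
v -4.225 -0.944 0.137
v -4.707 -1.453 0.691
v -4.572 -2.67 -2.502
v -4.839 -1.079 -1.577
v -4.121 -1.98 -3.559
v -4.389 -0.389 -2.634
v -2.831 -2.771 -1.826
v -3.099 -1.18 -0.901
v -2.381 -2.081 -2.883
v -2.648 -0.49 -1.958
v -1.301 1.255 1.847
v -0.844 1.656 1.895
v -1.539 1.365 3.213
v -1.201 1.856 1.817
v -1.606 1.775 1.753
v -1.867 1.451 1.733
v -1.864 1.035 1.767
v -1.597 0.722 1.839
v -1.192 0.659 1.914
v -0.837 0.875 1.959
v -0.7 1.269 1.951
v -1.593 -2.411 0.042
v -0.959 -2.992 0.074
v -1.054 -3.03 1.25
v -1.687 -2.449 1.218
v -0.779 -2.684 0.098
v -0.873 -2.722 1.274
v -0.74 -2.329 0.113
v -0.834 -2.367 1.289
v -0.848 -1.988 0.116
v -0.942 -2.026 1.291
v -1.085 -1.72 0.105
v -1.179 -1.758 1.281
v -1.409 -1.572 0.084
v -1.504 -1.61 1.26
v -1.766 -1.569 0.056
v -1.86 -1.607 1.231
v -2.092 -1.711 0.025
v -2.187 -1.749 1.201
v -2.333 -1.974 -0.003
v -2.427 -2.013 1.173
v -2.445 -2.313 -0.023
v -2.539 -2.352 1.153
v -2.41 -2.669 -0.032
v -2.504 -2.708 1.144
v -2.234 -2.98 -0.028
v -2.328 -3.019 1.148
v -1.946 -3.193 -0.012
v -2.041 -3.231 1.164
v -1.598 -3.27 0.014
v -1.692 -3.309 1.189
v -1.249 -3.199 0.044
v -1.343 -3.237 1.22
f 2 1 5
f 2 5 3
f 3 5 6
f 3 6 4
f 5 1 7
f 5 7 6
f 6 7 8
f 6 8 4
f 7 1 9
f 7 9 8
f 8 9 10
f 8 10 4
f 9 1 11
f 9 11 10
f 10 11 12
f 10 12 4
f 11 1 13
f 11 13 12
f 12 13 14
f 12 14 4
f 13 1 15
f 13 15 14
f 14 15 16
f 14 16 4
f 15 1 17
f 15 17 16
f 16 17 18
f 16 18 4
f 17 1 19
f 17 19 18
f 18 19 20
f 18 20 4
f 19 1 21
f 19 21 20
f 20 21 22
f 20 22 4
f 21 1 23
f 21 23 22
f 22 23 24
f 22 24 4
f 23 1 25
f 23 25 24
f 24 25 26
f 24 26 4
f 25 1 27
f 25 27 26
f 26 27 28
f 26 28 4
f 27 1 2
f 27 2 28
f 28 2 3
f 28 3 4
f 29 40 34
f 29 34 30
f 29 30 36
f 29 36 39
f 29 39 40
f 30 34 38
f 34 40 33
f 40 39 31
f 39 36 35
f 36 30 37
f 32 38 33
f 32 33 31
f 32 31 35
f 32 35 37
f 32 37 38
f 33 38 34
f 31 33 40
f 35 31 39
f 37 35 36
f 38 37 30
f 42 44 41
f 45 42 41
f 41 44 43
f 43 45 41
f 42 48 44
f 46 42 45
f 46 48 42
f 44 48 43
f 47 45 43
f 43 48 47
f 47 46 45
f 48 46 47
f 50 49 52
f 50 52 51
f 52 49 53
f 52 53 51
f 53 49 54
f 53 54 51
f 54 49 55
f 54 55 51
f 55 49 56
f 55 56 51
f 56 49 57
f 56 57 51
f 57 49 58
f 57 58 51
f 58 49 59
f 58 59 51
f 59 49 50
f 59 50 51
f 61 60 64
f 61 64 62
f 62 64 65
f 62 65 63
f 64 60 66
f 64 66 65
f 65 66 67
f 65 67 63
f 66 60 68
f 66 68 67
f 67 68 69
f 67 69 63
f 68 60 70
f 68 70 69
f 69 70 71
f 69 71 63
f 70 60 72
f 70 72 71
f 71 72 73
f 71 73 63
f 72 60 74
f 72 74 73
f 73 74 75
f 73 75 63
f 74 60 76
f 74 76 75
f 75 76 77
f 75 77 63
f 76 60 78
f 76 78 77
f 77 78 79
f 77 79 63
f 78 60 80
f 78 80 79
f 79 80 81
f 79 81 63
f 80 60 82
f 80 82 81
f 81 82 83
f 81 83 63
f 82 60 84
f 82 84 83
f 83 84 85
f 83 85 63
f 84 60 86
f 84 86 85
f 85 86 87
f 85 87 63
f 86 60 88
f 86 88 87
f 87 88 89
f 87 89 63
f 88 60 90
f 88 90 89
f 89 90 91
f 89 91 63
f 90 60 61
f 90 61 91
f 91 61 62
f 91 62 63



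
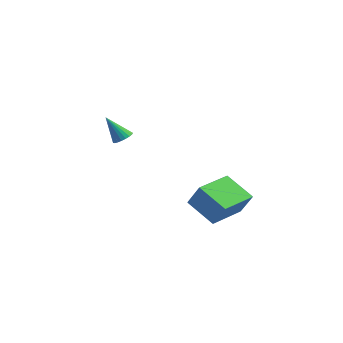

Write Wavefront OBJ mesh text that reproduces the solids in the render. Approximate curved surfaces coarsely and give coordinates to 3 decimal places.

v 1.678 -1.98 -3.923
v 2.38 -1.98 -2.769
v 1.598 -0.042 -3.873
v 2.3 -0.043 -2.72
v 3.12 -1.897 -4.8
v 3.822 -1.898 -3.647
v 3.04 0.04 -4.751
v 3.742 0.04 -3.597
v -3.038 -1.232 -1.557
v -2.696 -1.646 -1.506
v -3.722 -1.648 -0.323
v -2.59 -1.484 -1.393
v -2.561 -1.278 -1.308
v -2.615 -1.065 -1.266
v -2.742 -0.88 -1.274
v -2.921 -0.756 -1.331
v -3.119 -0.714 -1.427
v -3.304 -0.762 -1.545
v -3.443 -0.891 -1.666
v -3.511 -1.079 -1.767
v -3.498 -1.294 -1.832
v -3.406 -1.498 -1.85
v -3.249 -1.656 -1.817
v -3.057 -1.74 -1.738
v -2.861 -1.737 -1.629
f 2 4 1
f 5 2 1
f 1 4 3
f 3 5 1
f 2 8 4
f 6 2 5
f 6 8 2
f 4 8 3
f 7 5 3
f 3 8 7
f 7 6 5
f 8 6 7
f 10 9 12
f 10 12 11
f 12 9 13
f 12 13 11
f 13 9 14
f 13 14 11
f 14 9 15
f 14 15 11
f 15 9 16
f 15 16 11
f 16 9 17
f 16 17 11
f 17 9 18
f 17 18 11
f 18 9 19
f 18 19 11
f 19 9 20
f 19 20 11
f 20 9 21
f 20 21 11
f 21 9 22
f 21 22 11
f 22 9 23
f 22 23 11
f 23 9 24
f 23 24 11
f 24 9 25
f 24 25 11
f 25 9 10
f 25 10 11



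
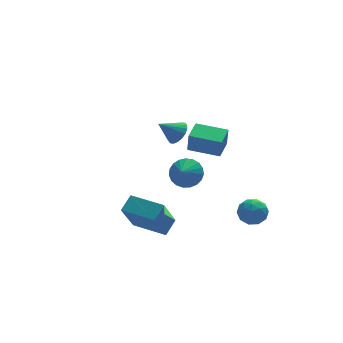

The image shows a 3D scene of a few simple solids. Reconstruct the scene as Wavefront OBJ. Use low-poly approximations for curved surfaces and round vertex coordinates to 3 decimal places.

v -0.817 2.729 0.328
v -0.453 2.332 0.805
v -1.783 2.811 1.132
v -0.365 2.631 0.88
v -0.367 2.95 0.845
v -0.458 3.225 0.708
v -0.621 3.401 0.496
v -0.821 3.445 0.25
v -1.021 3.347 0.02
v -1.181 3.127 -0.15
v -1.268 2.828 -0.224
v -1.266 2.509 -0.19
v -1.175 2.234 -0.053
v -1.013 2.057 0.16
v -0.812 2.014 0.406
v -0.612 2.112 0.636
v 1.1 -1.838 -2.106
v 1.857 -2.086 -2.052
v 0.743 -3.014 -2.508
v 1.5 -3.262 -2.454
v 1.088 -3.092 -1.791
v 1.309 -2.365 -1.543
v 1.291 -2.735 -3.017
v 1.512 -2.008 -2.769
v 1.976 -2.641 -2.616
v 1.85 -2.861 -1.858
v 0.75 -2.239 -2.702
v 0.624 -2.459 -1.944
v 1.51 -1.859 -2.044
v 1.09 -3.241 -2.516
v 0.848 -3.141 -2.127
v 1.293 -3.287 -2.095
v 1.187 -2.023 -1.744
v 1.633 -2.169 -1.713
v 1.18 -2.76 -1.559
v 0.967 -2.931 -2.847
v 1.413 -3.077 -2.816
v 1.307 -1.813 -2.465
v 1.752 -1.959 -2.433
v 1.42 -2.34 -3.001
v 2.025 -2.331 -2.343
v 1.815 -3.022 -2.58
v 1.692 -2.712 -2.911
v 1.822 -2.285 -2.764
v 1.951 -2.461 -1.898
v 1.741 -3.152 -2.134
v 1.498 -3.052 -1.745
v 1.628 -2.625 -1.599
v 2.021 -2.786 -2.229
v 0.859 -1.948 -2.426
v 0.649 -2.639 -2.662
v 0.972 -2.475 -2.961
v 1.102 -2.048 -2.815
v 0.785 -2.078 -1.98
v 0.575 -2.769 -2.217
v 0.778 -2.815 -1.796
v 0.908 -2.388 -1.649
v 0.579 -2.314 -2.331
v 0.078 4.145 -3.811
v 0.888 3.921 -3.437
v -0.398 3.495 -3.169
v 0.779 4.216 -3.219
v 0.549 4.499 -3.104
v 0.237 4.72 -3.111
v -0.102 4.842 -3.239
v -0.41 4.844 -3.466
v -0.634 4.725 -3.753
v -0.734 4.505 -4.049
v -0.694 4.223 -4.305
v -0.52 3.928 -4.475
v -0.243 3.67 -4.53
v 0.089 3.494 -4.461
v 0.42 3.431 -4.28
v 0.692 3.491 -4.017
v 0.857 3.664 -3.719
v -0.242 -2.152 1.75
v -0.224 -2.294 2.81
v -1.569 -1.269 1.892
v -1.551 -1.412 2.952
v 0.411 -1.188 1.868
v 0.429 -1.331 2.928
v -0.916 -0.306 2.01
v -0.898 -0.448 3.07
v -5.019 -1.945 -1.209
v -4.383 -1.369 -0.695
v -4.242 -1.225 -2.976
v -3.606 -0.65 -2.462
v -3.794 -3.29 -1.218
v -3.158 -2.715 -0.704
v -3.017 -2.571 -2.985
v -2.381 -1.995 -2.471
f 2 1 4
f 2 4 3
f 4 1 5
f 4 5 3
f 5 1 6
f 5 6 3
f 6 1 7
f 6 7 3
f 7 1 8
f 7 8 3
f 8 1 9
f 8 9 3
f 9 1 10
f 9 10 3
f 10 1 11
f 10 11 3
f 11 1 12
f 11 12 3
f 12 1 13
f 12 13 3
f 13 1 14
f 13 14 3
f 14 1 15
f 14 15 3
f 15 1 16
f 15 16 3
f 16 1 2
f 16 2 3
f 17 54 33
f 54 28 57
f 33 57 22
f 54 57 33
f 17 33 29
f 33 22 34
f 29 34 18
f 33 34 29
f 17 29 38
f 29 18 39
f 38 39 24
f 29 39 38
f 17 38 50
f 38 24 53
f 50 53 27
f 38 53 50
f 17 50 54
f 50 27 58
f 54 58 28
f 50 58 54
f 18 34 45
f 34 22 48
f 45 48 26
f 34 48 45
f 22 57 35
f 57 28 56
f 35 56 21
f 57 56 35
f 28 58 55
f 58 27 51
f 55 51 19
f 58 51 55
f 27 53 52
f 53 24 40
f 52 40 23
f 53 40 52
f 24 39 44
f 39 18 41
f 44 41 25
f 39 41 44
f 20 46 32
f 46 26 47
f 32 47 21
f 46 47 32
f 20 32 30
f 32 21 31
f 30 31 19
f 32 31 30
f 20 30 37
f 30 19 36
f 37 36 23
f 30 36 37
f 20 37 42
f 37 23 43
f 42 43 25
f 37 43 42
f 20 42 46
f 42 25 49
f 46 49 26
f 42 49 46
f 21 47 35
f 47 26 48
f 35 48 22
f 47 48 35
f 19 31 55
f 31 21 56
f 55 56 28
f 31 56 55
f 23 36 52
f 36 19 51
f 52 51 27
f 36 51 52
f 25 43 44
f 43 23 40
f 44 40 24
f 43 40 44
f 26 49 45
f 49 25 41
f 45 41 18
f 49 41 45
f 60 59 62
f 60 62 61
f 62 59 63
f 62 63 61
f 63 59 64
f 63 64 61
f 64 59 65
f 64 65 61
f 65 59 66
f 65 66 61
f 66 59 67
f 66 67 61
f 67 59 68
f 67 68 61
f 68 59 69
f 68 69 61
f 69 59 70
f 69 70 61
f 70 59 71
f 70 71 61
f 71 59 72
f 71 72 61
f 72 59 73
f 72 73 61
f 73 59 74
f 73 74 61
f 74 59 75
f 74 75 61
f 75 59 60
f 75 60 61
f 77 79 76
f 80 77 76
f 76 79 78
f 78 80 76
f 77 83 79
f 81 77 80
f 81 83 77
f 79 83 78
f 82 80 78
f 78 83 82
f 82 81 80
f 83 81 82
f 85 87 84
f 88 85 84
f 84 87 86
f 86 88 84
f 85 91 87
f 89 85 88
f 89 91 85
f 87 91 86
f 90 88 86
f 86 91 90
f 90 89 88
f 91 89 90



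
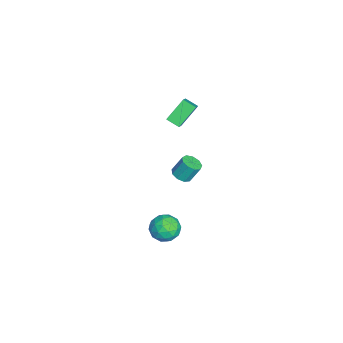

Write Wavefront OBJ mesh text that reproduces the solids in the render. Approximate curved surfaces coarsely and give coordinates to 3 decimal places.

v 2.919 2.6 -4.646
v 3.389 3.324 -4.285
v 3.491 1.696 -3.575
v 3.961 2.42 -3.214
v 3.028 2.389 -3.151
v 2.674 2.948 -3.813
v 4.206 2.072 -4.047
v 3.852 2.631 -4.709
v 4.184 2.998 -3.915
v 3.456 3.194 -3.361
v 3.424 1.826 -4.499
v 2.696 2.022 -3.945
v 3.104 3.041 -4.56
v 3.776 1.979 -3.3
v 3.228 1.96 -3.263
v 3.504 2.386 -3.051
v 2.684 2.82 -4.282
v 2.96 3.246 -4.07
v 2.747 2.696 -3.403
v 3.92 1.774 -3.79
v 4.196 2.2 -3.578
v 3.376 2.634 -4.809
v 3.652 3.06 -4.597
v 4.133 2.324 -4.457
v 3.847 3.276 -4.13
v 4.183 2.744 -3.5
v 4.327 2.54 -3.99
v 4.12 2.868 -4.379
v 3.419 3.391 -3.804
v 3.755 2.859 -3.175
v 3.207 2.841 -3.137
v 2.999 3.169 -3.527
v 3.886 3.199 -3.587
v 3.125 2.161 -4.685
v 3.461 1.629 -4.056
v 3.881 1.851 -4.333
v 3.673 2.179 -4.723
v 2.697 2.276 -4.36
v 3.033 1.744 -3.73
v 2.76 2.152 -3.481
v 2.553 2.48 -3.87
v 2.994 1.821 -4.273
v 1.06 3.281 -1.413
v 1.341 2.8 -1.12
v 1.262 3.378 -0.094
v 0.98 3.859 -0.387
v 1.637 3.082 -1.256
v 1.557 3.661 -0.231
v 1.662 3.458 -1.466
v 1.583 4.036 -0.441
v 1.405 3.751 -1.651
v 1.326 4.329 -0.626
v 0.987 3.823 -1.724
v 0.908 4.402 -0.699
v 0.603 3.642 -1.652
v 0.523 4.221 -0.627
v 0.432 3.292 -1.468
v 0.353 3.871 -0.442
v 0.555 2.937 -1.258
v 0.476 3.515 -0.232
v 0.914 2.742 -1.12
v 0.835 3.321 -0.095
v -1.203 3.382 3.226
v 0.117 3.325 4.264
v -0.896 4.08 2.874
v 0.424 4.024 3.912
v -0.424 2.516 2.188
v 0.896 2.46 3.226
v -0.117 3.215 1.836
v 1.203 3.158 2.874
f 1 38 17
f 38 12 41
f 17 41 6
f 38 41 17
f 1 17 13
f 17 6 18
f 13 18 2
f 17 18 13
f 1 13 22
f 13 2 23
f 22 23 8
f 13 23 22
f 1 22 34
f 22 8 37
f 34 37 11
f 22 37 34
f 1 34 38
f 34 11 42
f 38 42 12
f 34 42 38
f 2 18 29
f 18 6 32
f 29 32 10
f 18 32 29
f 6 41 19
f 41 12 40
f 19 40 5
f 41 40 19
f 12 42 39
f 42 11 35
f 39 35 3
f 42 35 39
f 11 37 36
f 37 8 24
f 36 24 7
f 37 24 36
f 8 23 28
f 23 2 25
f 28 25 9
f 23 25 28
f 4 30 16
f 30 10 31
f 16 31 5
f 30 31 16
f 4 16 14
f 16 5 15
f 14 15 3
f 16 15 14
f 4 14 21
f 14 3 20
f 21 20 7
f 14 20 21
f 4 21 26
f 21 7 27
f 26 27 9
f 21 27 26
f 4 26 30
f 26 9 33
f 30 33 10
f 26 33 30
f 5 31 19
f 31 10 32
f 19 32 6
f 31 32 19
f 3 15 39
f 15 5 40
f 39 40 12
f 15 40 39
f 7 20 36
f 20 3 35
f 36 35 11
f 20 35 36
f 9 27 28
f 27 7 24
f 28 24 8
f 27 24 28
f 10 33 29
f 33 9 25
f 29 25 2
f 33 25 29
f 44 43 47
f 44 47 45
f 45 47 48
f 45 48 46
f 47 43 49
f 47 49 48
f 48 49 50
f 48 50 46
f 49 43 51
f 49 51 50
f 50 51 52
f 50 52 46
f 51 43 53
f 51 53 52
f 52 53 54
f 52 54 46
f 53 43 55
f 53 55 54
f 54 55 56
f 54 56 46
f 55 43 57
f 55 57 56
f 56 57 58
f 56 58 46
f 57 43 59
f 57 59 58
f 58 59 60
f 58 60 46
f 59 43 61
f 59 61 60
f 60 61 62
f 60 62 46
f 61 43 44
f 61 44 62
f 62 44 45
f 62 45 46
f 64 66 63
f 67 64 63
f 63 66 65
f 65 67 63
f 64 70 66
f 68 64 67
f 68 70 64
f 66 70 65
f 69 67 65
f 65 70 69
f 69 68 67
f 70 68 69

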